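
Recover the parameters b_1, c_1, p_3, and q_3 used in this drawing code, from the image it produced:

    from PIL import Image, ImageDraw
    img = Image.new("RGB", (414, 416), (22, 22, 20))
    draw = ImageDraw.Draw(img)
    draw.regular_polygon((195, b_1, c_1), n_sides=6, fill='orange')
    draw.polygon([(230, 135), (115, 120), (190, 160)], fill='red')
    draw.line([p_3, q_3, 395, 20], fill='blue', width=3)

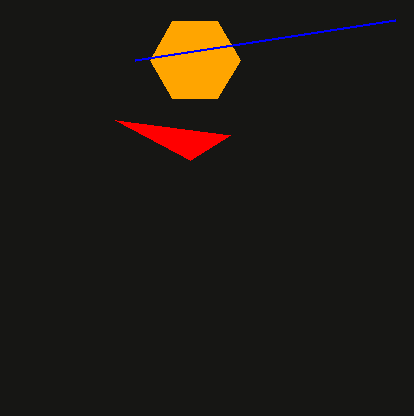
b_1 = 60
c_1 = 45
p_3 = 135
q_3 = 60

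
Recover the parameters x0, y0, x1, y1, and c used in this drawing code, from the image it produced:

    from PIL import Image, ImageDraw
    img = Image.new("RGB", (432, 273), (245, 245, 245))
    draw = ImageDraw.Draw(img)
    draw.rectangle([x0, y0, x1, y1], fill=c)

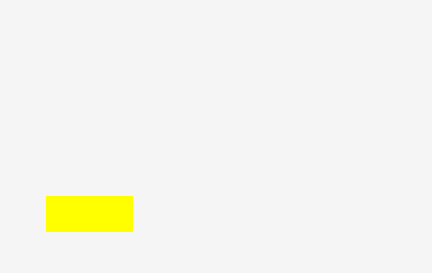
x0 = 46; y0 = 196; x1 = 132; y1 = 231; c = 'yellow'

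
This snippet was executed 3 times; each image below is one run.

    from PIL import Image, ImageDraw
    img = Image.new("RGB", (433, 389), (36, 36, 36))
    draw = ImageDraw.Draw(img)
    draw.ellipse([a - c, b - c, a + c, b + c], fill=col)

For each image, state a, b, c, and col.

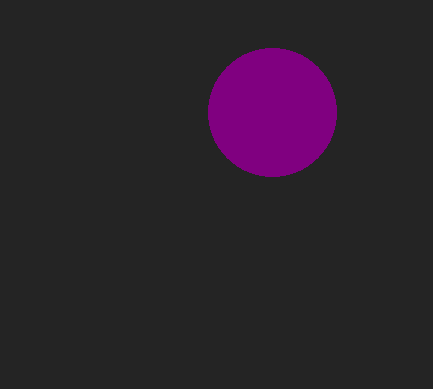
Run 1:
a = 272; b = 112; c = 64; col = 'purple'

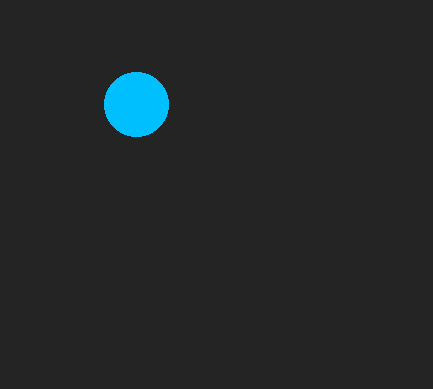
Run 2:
a = 136, b = 104, c = 32, col = 'deepskyblue'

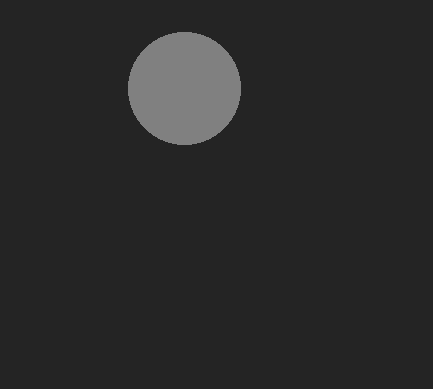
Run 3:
a = 184
b = 88
c = 56
col = 'gray'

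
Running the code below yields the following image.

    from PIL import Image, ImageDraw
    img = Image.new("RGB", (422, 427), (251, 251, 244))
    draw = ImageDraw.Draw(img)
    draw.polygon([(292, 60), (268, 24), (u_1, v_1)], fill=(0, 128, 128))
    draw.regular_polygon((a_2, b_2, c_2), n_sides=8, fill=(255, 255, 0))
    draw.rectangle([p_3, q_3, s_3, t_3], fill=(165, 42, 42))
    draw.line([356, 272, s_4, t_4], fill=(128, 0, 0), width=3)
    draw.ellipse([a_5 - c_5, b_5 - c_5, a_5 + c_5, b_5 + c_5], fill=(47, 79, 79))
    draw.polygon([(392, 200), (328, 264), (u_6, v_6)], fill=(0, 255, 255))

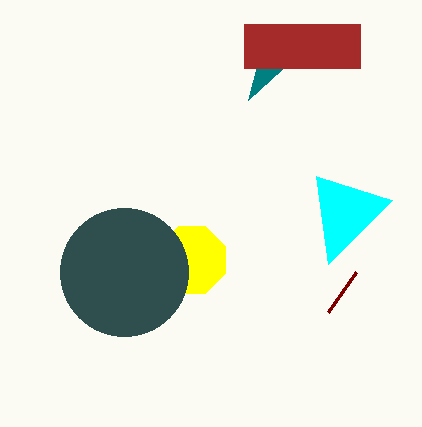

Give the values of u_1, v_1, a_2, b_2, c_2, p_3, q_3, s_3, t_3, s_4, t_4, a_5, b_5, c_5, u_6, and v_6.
u_1 = 248
v_1 = 100
a_2 = 192
b_2 = 260
c_2 = 36
p_3 = 244
q_3 = 24
s_3 = 360
t_3 = 68
s_4 = 328
t_4 = 312
a_5 = 124
b_5 = 272
c_5 = 64
u_6 = 316
v_6 = 176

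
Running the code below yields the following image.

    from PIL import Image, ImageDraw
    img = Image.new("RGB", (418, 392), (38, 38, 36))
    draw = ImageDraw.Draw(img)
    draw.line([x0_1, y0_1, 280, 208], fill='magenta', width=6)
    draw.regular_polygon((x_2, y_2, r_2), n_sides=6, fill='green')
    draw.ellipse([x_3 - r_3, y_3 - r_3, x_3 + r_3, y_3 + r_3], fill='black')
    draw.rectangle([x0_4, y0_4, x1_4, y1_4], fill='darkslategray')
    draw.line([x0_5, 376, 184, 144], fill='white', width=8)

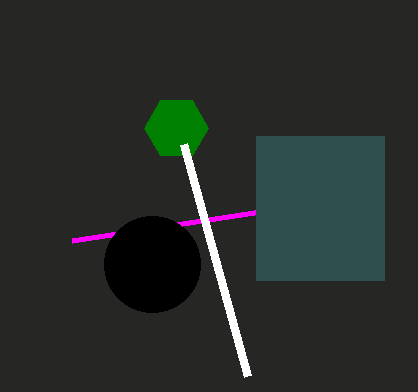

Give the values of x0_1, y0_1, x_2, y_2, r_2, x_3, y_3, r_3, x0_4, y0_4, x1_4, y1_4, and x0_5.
x0_1 = 72
y0_1 = 240
x_2 = 176
y_2 = 128
r_2 = 32
x_3 = 152
y_3 = 264
r_3 = 48
x0_4 = 256
y0_4 = 136
x1_4 = 384
y1_4 = 280
x0_5 = 248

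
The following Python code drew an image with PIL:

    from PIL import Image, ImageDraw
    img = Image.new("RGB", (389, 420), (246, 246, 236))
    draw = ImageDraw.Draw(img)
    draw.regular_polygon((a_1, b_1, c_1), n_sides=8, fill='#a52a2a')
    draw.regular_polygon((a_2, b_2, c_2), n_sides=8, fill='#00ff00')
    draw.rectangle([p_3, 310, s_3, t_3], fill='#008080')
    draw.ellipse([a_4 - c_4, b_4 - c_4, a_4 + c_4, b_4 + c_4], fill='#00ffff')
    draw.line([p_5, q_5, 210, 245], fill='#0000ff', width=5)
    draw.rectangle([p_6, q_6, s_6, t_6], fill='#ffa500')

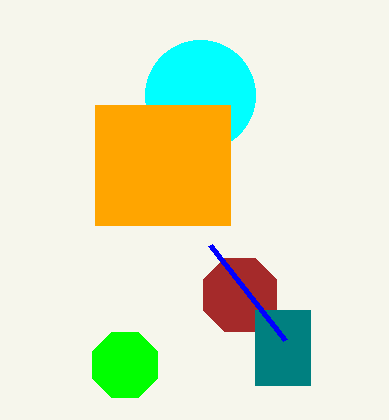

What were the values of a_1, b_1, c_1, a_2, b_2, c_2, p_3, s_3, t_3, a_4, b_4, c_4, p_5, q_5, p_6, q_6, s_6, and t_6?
a_1 = 240, b_1 = 295, c_1 = 40, a_2 = 125, b_2 = 365, c_2 = 35, p_3 = 255, s_3 = 310, t_3 = 385, a_4 = 200, b_4 = 95, c_4 = 55, p_5 = 285, q_5 = 340, p_6 = 95, q_6 = 105, s_6 = 230, t_6 = 225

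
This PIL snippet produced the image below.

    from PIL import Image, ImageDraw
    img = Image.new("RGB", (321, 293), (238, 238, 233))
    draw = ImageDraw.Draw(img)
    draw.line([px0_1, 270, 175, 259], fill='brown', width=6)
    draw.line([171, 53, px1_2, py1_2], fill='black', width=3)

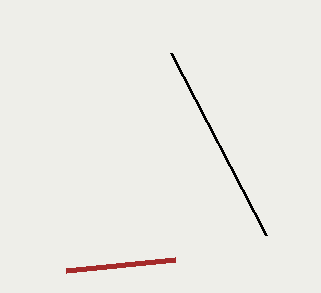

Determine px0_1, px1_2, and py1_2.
px0_1 = 66; px1_2 = 266; py1_2 = 235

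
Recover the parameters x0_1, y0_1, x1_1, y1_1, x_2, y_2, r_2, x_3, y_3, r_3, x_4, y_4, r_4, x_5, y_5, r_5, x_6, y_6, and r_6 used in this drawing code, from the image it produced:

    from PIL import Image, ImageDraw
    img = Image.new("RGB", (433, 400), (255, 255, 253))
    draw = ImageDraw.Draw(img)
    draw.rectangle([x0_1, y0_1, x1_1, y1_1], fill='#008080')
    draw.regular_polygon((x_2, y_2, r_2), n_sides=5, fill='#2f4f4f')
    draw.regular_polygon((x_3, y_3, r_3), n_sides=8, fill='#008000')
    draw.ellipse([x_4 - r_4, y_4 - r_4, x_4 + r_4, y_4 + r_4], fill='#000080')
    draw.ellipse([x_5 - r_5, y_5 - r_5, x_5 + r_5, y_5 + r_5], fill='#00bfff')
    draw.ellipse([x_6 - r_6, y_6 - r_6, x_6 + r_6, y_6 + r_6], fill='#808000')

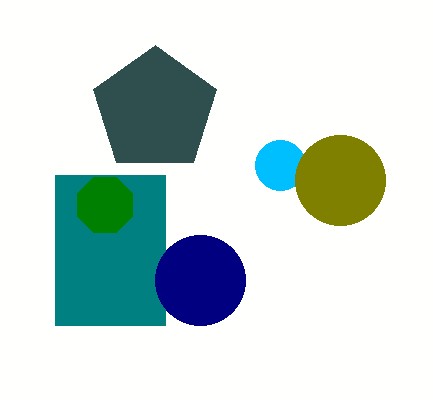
x0_1 = 55, y0_1 = 175, x1_1 = 165, y1_1 = 325, x_2 = 155, y_2 = 110, r_2 = 65, x_3 = 105, y_3 = 205, r_3 = 30, x_4 = 200, y_4 = 280, r_4 = 45, x_5 = 280, y_5 = 165, r_5 = 25, x_6 = 340, y_6 = 180, r_6 = 45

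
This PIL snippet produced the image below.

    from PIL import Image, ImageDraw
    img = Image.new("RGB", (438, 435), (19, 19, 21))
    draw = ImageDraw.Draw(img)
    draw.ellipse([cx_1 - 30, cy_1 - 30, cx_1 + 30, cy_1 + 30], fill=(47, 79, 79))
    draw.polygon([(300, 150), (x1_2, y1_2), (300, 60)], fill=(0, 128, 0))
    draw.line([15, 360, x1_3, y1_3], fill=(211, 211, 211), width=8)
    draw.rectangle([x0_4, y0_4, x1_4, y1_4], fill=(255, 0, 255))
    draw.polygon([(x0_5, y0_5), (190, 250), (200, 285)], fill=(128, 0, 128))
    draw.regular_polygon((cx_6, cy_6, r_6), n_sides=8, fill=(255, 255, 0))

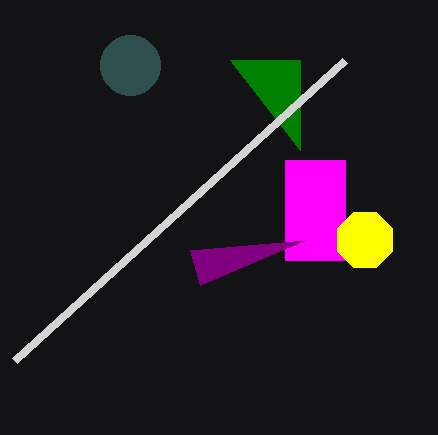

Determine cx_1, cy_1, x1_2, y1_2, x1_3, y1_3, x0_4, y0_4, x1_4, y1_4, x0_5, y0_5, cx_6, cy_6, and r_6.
cx_1 = 130; cy_1 = 65; x1_2 = 230; y1_2 = 60; x1_3 = 345; y1_3 = 60; x0_4 = 285; y0_4 = 160; x1_4 = 345; y1_4 = 260; x0_5 = 305; y0_5 = 240; cx_6 = 365; cy_6 = 240; r_6 = 30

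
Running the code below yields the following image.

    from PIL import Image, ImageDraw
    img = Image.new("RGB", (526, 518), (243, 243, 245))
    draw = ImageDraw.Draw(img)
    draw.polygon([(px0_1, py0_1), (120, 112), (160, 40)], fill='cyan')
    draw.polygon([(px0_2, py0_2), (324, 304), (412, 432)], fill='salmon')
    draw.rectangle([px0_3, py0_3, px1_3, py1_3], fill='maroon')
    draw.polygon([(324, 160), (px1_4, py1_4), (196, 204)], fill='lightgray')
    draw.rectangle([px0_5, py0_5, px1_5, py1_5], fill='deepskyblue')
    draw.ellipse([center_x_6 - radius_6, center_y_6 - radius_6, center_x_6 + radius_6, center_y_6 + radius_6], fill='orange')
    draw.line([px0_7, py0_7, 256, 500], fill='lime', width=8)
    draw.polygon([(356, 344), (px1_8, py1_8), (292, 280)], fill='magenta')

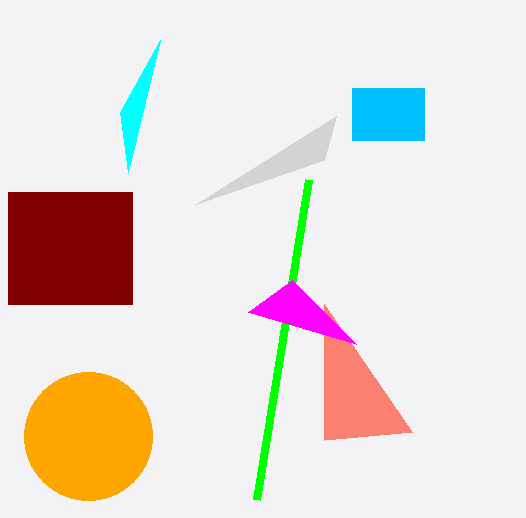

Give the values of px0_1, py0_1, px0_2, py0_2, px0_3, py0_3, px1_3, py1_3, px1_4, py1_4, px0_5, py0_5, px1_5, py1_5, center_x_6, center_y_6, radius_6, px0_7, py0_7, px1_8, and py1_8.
px0_1 = 128, py0_1 = 172, px0_2 = 324, py0_2 = 440, px0_3 = 8, py0_3 = 192, px1_3 = 132, py1_3 = 304, px1_4 = 336, py1_4 = 116, px0_5 = 352, py0_5 = 88, px1_5 = 424, py1_5 = 140, center_x_6 = 88, center_y_6 = 436, radius_6 = 64, px0_7 = 308, py0_7 = 180, px1_8 = 248, py1_8 = 312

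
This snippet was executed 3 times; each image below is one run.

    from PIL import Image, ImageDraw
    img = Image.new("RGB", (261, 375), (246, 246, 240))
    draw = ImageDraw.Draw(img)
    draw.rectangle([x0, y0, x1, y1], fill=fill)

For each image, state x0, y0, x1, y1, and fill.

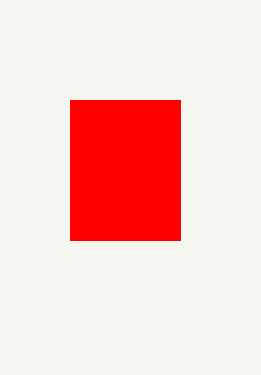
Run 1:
x0 = 70
y0 = 100
x1 = 180
y1 = 240
fill = 'red'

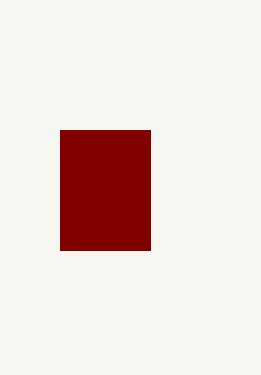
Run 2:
x0 = 60
y0 = 130
x1 = 150
y1 = 250
fill = 'maroon'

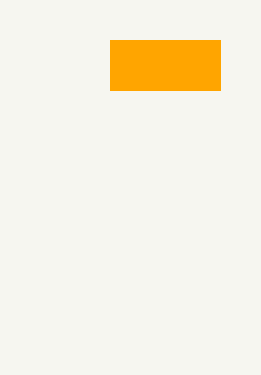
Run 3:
x0 = 110, y0 = 40, x1 = 220, y1 = 90, fill = 'orange'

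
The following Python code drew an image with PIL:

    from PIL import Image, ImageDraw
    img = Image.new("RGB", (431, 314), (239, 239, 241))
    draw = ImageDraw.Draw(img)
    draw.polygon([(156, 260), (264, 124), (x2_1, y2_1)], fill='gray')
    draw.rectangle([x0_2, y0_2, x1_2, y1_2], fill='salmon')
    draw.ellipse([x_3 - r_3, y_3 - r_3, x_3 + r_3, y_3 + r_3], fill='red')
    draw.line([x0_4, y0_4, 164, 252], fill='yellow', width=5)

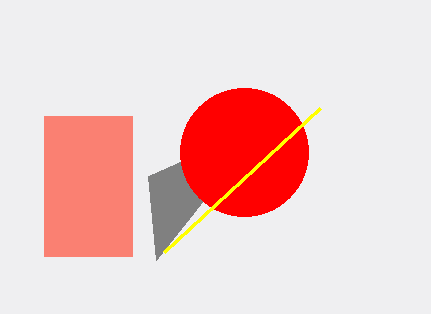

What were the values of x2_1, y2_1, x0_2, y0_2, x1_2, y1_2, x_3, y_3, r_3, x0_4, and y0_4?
x2_1 = 148; y2_1 = 176; x0_2 = 44; y0_2 = 116; x1_2 = 132; y1_2 = 256; x_3 = 244; y_3 = 152; r_3 = 64; x0_4 = 320; y0_4 = 108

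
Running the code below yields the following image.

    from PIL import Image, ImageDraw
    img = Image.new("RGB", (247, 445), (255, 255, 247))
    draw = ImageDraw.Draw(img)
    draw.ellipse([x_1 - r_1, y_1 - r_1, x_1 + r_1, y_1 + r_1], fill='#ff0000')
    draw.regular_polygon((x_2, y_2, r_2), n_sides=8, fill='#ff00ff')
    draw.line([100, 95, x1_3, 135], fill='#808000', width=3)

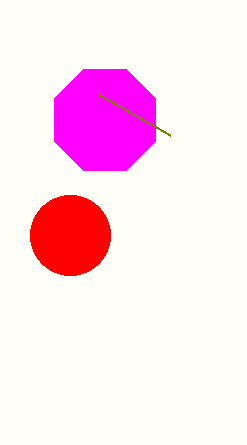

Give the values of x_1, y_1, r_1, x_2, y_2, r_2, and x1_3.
x_1 = 70, y_1 = 235, r_1 = 40, x_2 = 105, y_2 = 120, r_2 = 55, x1_3 = 170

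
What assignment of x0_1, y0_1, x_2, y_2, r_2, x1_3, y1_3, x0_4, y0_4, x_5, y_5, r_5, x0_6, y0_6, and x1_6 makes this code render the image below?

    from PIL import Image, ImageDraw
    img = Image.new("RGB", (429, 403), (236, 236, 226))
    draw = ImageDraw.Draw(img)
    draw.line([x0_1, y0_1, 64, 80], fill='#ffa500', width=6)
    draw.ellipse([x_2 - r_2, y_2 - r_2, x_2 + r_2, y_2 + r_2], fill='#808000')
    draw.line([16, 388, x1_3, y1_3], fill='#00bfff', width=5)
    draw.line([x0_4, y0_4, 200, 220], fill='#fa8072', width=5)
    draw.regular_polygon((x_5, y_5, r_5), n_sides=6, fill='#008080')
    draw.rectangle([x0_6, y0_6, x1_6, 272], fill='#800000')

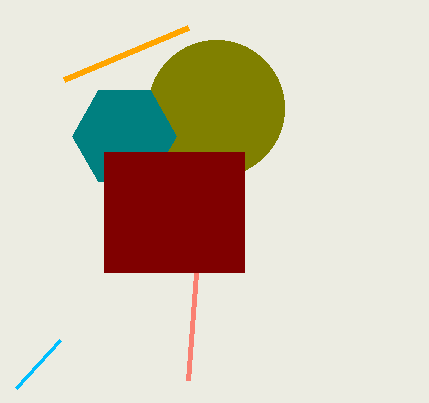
x0_1 = 188, y0_1 = 28, x_2 = 216, y_2 = 108, r_2 = 68, x1_3 = 60, y1_3 = 340, x0_4 = 188, y0_4 = 380, x_5 = 124, y_5 = 136, r_5 = 52, x0_6 = 104, y0_6 = 152, x1_6 = 244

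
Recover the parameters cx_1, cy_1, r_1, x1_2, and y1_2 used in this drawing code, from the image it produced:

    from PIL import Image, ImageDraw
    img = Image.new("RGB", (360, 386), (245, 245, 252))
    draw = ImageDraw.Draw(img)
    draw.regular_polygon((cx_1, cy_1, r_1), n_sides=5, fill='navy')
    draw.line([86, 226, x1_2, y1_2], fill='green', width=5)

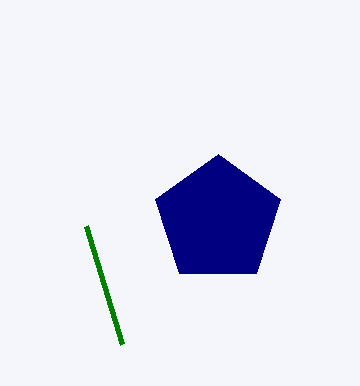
cx_1 = 218
cy_1 = 220
r_1 = 66
x1_2 = 122
y1_2 = 344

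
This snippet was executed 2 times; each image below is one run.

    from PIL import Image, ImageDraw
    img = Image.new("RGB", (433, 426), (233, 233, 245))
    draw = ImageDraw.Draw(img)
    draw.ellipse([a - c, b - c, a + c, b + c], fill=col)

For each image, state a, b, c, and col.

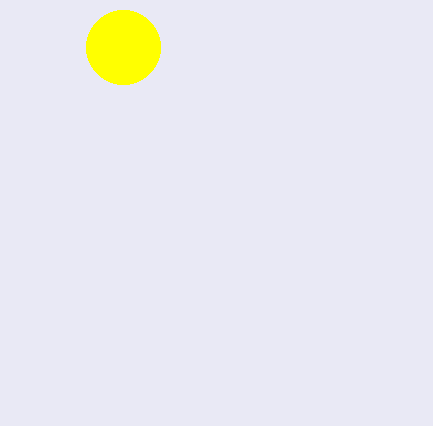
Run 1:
a = 123
b = 47
c = 37
col = 'yellow'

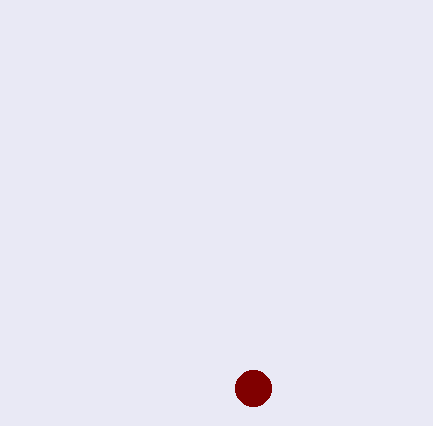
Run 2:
a = 253, b = 388, c = 18, col = 'maroon'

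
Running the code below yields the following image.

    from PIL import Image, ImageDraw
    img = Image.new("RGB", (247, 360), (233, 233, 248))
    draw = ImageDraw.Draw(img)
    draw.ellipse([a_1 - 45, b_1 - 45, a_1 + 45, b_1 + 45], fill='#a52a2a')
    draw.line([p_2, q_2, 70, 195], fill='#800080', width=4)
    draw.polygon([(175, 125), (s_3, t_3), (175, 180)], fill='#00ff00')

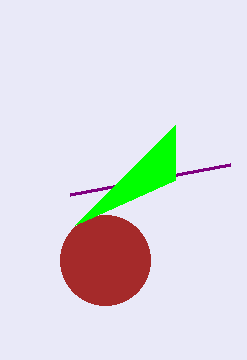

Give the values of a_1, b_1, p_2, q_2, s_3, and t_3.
a_1 = 105, b_1 = 260, p_2 = 230, q_2 = 165, s_3 = 75, t_3 = 225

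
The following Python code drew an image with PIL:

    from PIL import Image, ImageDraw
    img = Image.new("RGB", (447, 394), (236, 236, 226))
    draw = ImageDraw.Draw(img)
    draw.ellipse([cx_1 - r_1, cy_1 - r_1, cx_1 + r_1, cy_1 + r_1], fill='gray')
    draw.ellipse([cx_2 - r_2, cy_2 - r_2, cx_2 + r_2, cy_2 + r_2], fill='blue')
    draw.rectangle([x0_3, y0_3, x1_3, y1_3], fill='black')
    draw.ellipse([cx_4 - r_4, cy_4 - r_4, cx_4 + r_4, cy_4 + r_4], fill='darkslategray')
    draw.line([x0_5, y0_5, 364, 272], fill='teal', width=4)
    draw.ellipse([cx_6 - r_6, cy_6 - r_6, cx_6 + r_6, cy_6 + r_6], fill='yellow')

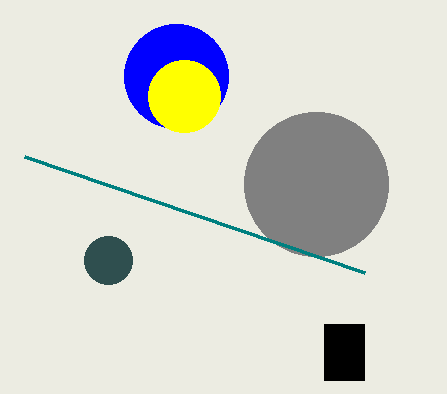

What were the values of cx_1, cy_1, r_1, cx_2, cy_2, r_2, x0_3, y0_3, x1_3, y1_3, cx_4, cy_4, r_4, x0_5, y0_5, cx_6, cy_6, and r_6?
cx_1 = 316
cy_1 = 184
r_1 = 72
cx_2 = 176
cy_2 = 76
r_2 = 52
x0_3 = 324
y0_3 = 324
x1_3 = 364
y1_3 = 380
cx_4 = 108
cy_4 = 260
r_4 = 24
x0_5 = 24
y0_5 = 156
cx_6 = 184
cy_6 = 96
r_6 = 36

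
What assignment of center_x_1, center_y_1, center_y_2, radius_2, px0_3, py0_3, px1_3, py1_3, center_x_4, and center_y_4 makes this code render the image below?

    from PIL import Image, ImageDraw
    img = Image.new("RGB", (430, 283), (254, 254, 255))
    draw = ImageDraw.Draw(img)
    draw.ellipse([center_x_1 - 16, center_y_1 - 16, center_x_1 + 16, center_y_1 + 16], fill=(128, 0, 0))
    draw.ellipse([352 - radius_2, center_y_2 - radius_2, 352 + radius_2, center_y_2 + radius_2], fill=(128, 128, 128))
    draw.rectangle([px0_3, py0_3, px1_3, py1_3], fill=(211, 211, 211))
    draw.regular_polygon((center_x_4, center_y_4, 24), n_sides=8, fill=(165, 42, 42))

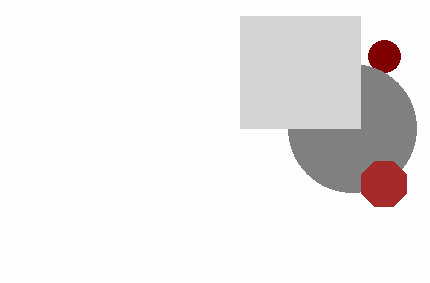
center_x_1 = 384, center_y_1 = 56, center_y_2 = 128, radius_2 = 64, px0_3 = 240, py0_3 = 16, px1_3 = 360, py1_3 = 128, center_x_4 = 384, center_y_4 = 184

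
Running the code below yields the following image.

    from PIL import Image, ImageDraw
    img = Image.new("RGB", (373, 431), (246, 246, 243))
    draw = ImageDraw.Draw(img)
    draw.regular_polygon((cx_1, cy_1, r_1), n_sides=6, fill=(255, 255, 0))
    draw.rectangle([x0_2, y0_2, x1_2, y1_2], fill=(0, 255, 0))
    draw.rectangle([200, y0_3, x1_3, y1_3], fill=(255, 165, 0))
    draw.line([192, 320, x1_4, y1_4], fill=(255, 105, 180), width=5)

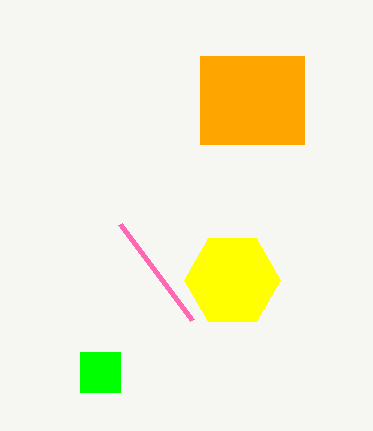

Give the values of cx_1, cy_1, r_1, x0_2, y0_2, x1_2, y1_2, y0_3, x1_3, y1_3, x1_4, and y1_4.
cx_1 = 232; cy_1 = 280; r_1 = 48; x0_2 = 80; y0_2 = 352; x1_2 = 120; y1_2 = 392; y0_3 = 56; x1_3 = 304; y1_3 = 144; x1_4 = 120; y1_4 = 224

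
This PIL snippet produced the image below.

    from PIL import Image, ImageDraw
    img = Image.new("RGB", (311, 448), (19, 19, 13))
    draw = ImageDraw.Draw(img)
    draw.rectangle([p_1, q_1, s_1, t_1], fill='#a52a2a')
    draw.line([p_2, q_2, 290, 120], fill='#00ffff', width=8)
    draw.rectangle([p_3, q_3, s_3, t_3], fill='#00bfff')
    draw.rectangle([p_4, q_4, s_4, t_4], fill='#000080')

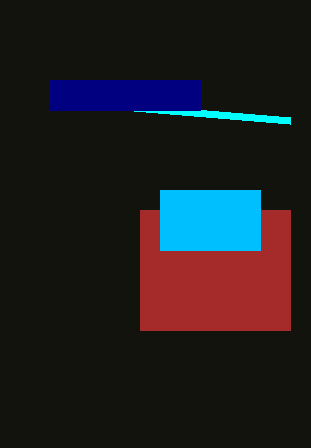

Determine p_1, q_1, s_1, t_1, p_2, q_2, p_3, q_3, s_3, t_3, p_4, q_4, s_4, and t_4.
p_1 = 140; q_1 = 210; s_1 = 290; t_1 = 330; p_2 = 50; q_2 = 100; p_3 = 160; q_3 = 190; s_3 = 260; t_3 = 250; p_4 = 50; q_4 = 80; s_4 = 200; t_4 = 110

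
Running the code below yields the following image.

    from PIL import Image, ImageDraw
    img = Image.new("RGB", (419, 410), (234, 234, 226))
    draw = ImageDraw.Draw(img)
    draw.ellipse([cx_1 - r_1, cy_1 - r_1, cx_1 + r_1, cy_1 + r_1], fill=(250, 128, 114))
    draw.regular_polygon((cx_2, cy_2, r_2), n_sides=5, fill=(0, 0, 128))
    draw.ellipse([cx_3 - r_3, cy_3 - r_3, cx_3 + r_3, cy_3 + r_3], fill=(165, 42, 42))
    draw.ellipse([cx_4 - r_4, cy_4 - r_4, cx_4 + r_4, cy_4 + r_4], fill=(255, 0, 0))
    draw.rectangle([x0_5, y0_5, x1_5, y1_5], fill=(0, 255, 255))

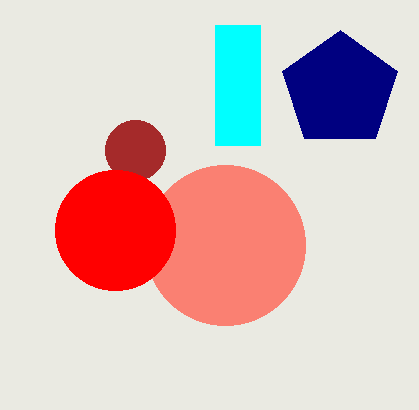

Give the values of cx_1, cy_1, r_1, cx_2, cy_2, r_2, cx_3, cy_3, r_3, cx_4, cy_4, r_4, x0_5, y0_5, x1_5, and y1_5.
cx_1 = 225, cy_1 = 245, r_1 = 80, cx_2 = 340, cy_2 = 90, r_2 = 60, cx_3 = 135, cy_3 = 150, r_3 = 30, cx_4 = 115, cy_4 = 230, r_4 = 60, x0_5 = 215, y0_5 = 25, x1_5 = 260, y1_5 = 145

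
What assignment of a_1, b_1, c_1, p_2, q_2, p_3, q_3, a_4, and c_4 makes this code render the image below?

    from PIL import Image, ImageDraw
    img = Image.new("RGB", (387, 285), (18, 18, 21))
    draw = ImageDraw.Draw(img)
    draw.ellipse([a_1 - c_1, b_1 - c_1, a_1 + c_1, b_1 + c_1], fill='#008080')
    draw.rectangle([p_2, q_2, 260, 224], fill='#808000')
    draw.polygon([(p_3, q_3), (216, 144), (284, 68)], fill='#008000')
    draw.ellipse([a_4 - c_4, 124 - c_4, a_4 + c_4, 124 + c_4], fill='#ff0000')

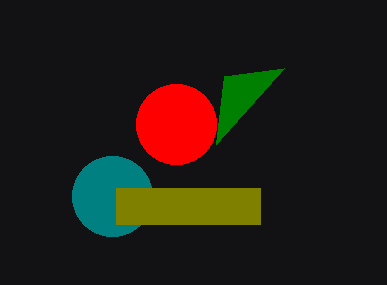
a_1 = 112, b_1 = 196, c_1 = 40, p_2 = 116, q_2 = 188, p_3 = 224, q_3 = 76, a_4 = 176, c_4 = 40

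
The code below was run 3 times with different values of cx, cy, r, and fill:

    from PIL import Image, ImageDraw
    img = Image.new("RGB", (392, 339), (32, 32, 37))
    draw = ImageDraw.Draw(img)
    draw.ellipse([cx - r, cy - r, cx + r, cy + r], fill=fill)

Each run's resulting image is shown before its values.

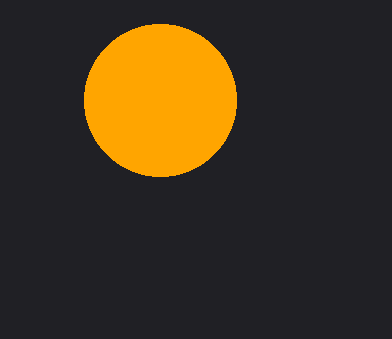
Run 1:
cx = 160
cy = 100
r = 76
fill = 'orange'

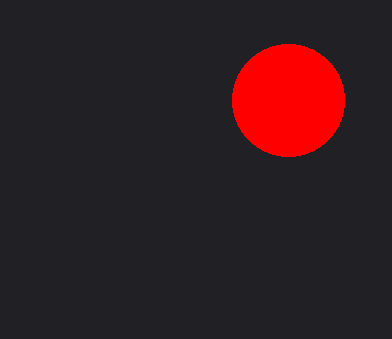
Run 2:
cx = 288
cy = 100
r = 56
fill = 'red'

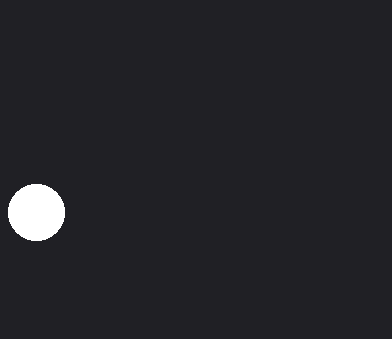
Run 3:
cx = 36
cy = 212
r = 28
fill = 'white'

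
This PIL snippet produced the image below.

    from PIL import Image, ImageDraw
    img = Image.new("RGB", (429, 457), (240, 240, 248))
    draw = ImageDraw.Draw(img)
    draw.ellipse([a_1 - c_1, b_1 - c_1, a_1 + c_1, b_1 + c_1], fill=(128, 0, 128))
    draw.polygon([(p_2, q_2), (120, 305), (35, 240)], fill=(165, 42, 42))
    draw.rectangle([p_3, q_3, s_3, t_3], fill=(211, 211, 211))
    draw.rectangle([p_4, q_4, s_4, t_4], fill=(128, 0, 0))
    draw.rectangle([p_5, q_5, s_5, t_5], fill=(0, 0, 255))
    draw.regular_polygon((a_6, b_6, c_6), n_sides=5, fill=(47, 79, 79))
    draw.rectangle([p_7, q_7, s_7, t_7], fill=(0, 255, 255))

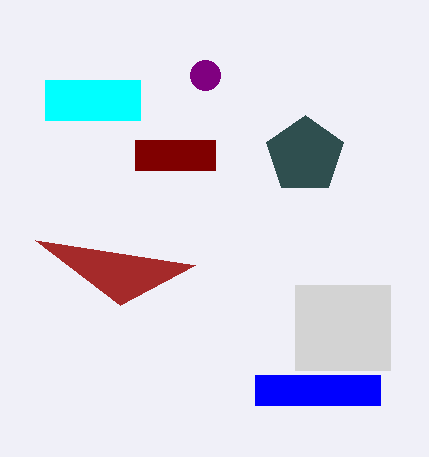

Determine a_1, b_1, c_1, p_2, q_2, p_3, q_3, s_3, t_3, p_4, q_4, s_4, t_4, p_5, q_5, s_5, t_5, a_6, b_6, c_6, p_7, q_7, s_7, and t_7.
a_1 = 205
b_1 = 75
c_1 = 15
p_2 = 195
q_2 = 265
p_3 = 295
q_3 = 285
s_3 = 390
t_3 = 370
p_4 = 135
q_4 = 140
s_4 = 215
t_4 = 170
p_5 = 255
q_5 = 375
s_5 = 380
t_5 = 405
a_6 = 305
b_6 = 155
c_6 = 40
p_7 = 45
q_7 = 80
s_7 = 140
t_7 = 120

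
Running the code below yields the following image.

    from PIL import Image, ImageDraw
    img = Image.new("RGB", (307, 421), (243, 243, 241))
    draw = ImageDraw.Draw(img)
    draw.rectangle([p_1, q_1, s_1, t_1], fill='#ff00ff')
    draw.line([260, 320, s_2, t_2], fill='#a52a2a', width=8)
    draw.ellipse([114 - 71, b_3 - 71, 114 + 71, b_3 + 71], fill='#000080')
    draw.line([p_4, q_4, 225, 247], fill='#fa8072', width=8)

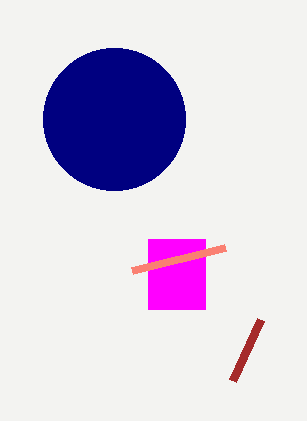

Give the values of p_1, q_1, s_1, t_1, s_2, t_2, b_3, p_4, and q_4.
p_1 = 148, q_1 = 239, s_1 = 205, t_1 = 309, s_2 = 232, t_2 = 381, b_3 = 119, p_4 = 132, q_4 = 270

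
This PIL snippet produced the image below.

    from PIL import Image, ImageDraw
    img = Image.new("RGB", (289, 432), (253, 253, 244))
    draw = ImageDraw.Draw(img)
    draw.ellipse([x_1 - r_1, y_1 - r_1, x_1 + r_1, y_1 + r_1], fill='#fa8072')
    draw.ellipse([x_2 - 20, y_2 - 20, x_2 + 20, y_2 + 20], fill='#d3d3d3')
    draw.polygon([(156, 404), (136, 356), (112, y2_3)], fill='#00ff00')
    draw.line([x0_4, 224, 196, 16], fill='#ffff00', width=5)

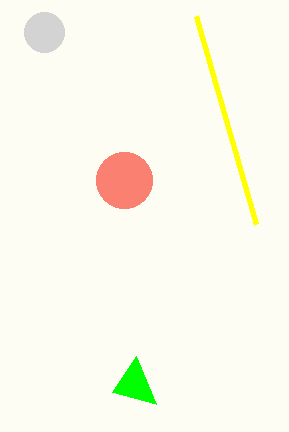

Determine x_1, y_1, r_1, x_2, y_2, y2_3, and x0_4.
x_1 = 124
y_1 = 180
r_1 = 28
x_2 = 44
y_2 = 32
y2_3 = 392
x0_4 = 256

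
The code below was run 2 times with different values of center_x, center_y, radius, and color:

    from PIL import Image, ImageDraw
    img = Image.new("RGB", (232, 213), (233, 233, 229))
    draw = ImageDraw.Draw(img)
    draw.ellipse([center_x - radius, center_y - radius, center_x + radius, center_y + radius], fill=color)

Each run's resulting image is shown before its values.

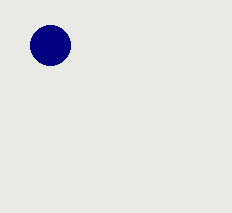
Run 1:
center_x = 50; center_y = 45; radius = 20; color = 'navy'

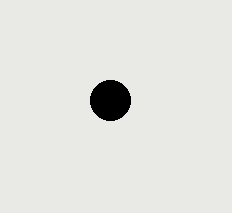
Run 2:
center_x = 110, center_y = 100, radius = 20, color = 'black'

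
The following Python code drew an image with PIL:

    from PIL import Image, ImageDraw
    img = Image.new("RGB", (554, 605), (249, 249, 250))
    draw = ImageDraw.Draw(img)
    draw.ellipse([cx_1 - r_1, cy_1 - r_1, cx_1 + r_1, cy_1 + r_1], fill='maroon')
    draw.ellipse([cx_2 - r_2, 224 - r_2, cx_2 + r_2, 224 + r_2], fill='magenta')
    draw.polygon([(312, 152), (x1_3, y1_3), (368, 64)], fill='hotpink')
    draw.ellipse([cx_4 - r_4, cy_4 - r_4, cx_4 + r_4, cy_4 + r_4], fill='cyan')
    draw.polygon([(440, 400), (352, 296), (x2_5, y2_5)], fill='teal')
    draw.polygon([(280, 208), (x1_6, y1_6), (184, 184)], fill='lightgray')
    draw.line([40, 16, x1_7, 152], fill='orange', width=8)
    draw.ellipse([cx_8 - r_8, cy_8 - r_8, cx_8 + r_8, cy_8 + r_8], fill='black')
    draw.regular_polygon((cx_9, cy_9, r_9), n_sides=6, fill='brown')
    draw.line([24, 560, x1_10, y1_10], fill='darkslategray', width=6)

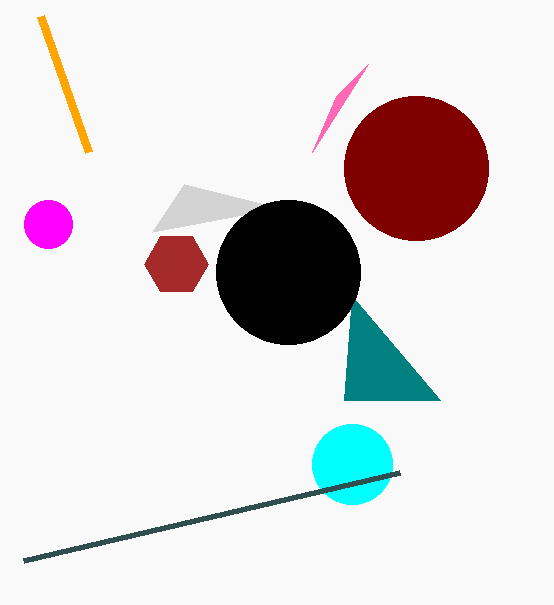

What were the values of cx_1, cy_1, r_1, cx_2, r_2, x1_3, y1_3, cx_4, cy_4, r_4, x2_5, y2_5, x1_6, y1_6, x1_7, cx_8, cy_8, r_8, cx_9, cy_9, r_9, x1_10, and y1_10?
cx_1 = 416; cy_1 = 168; r_1 = 72; cx_2 = 48; r_2 = 24; x1_3 = 336; y1_3 = 96; cx_4 = 352; cy_4 = 464; r_4 = 40; x2_5 = 344; y2_5 = 400; x1_6 = 152; y1_6 = 232; x1_7 = 88; cx_8 = 288; cy_8 = 272; r_8 = 72; cx_9 = 176; cy_9 = 264; r_9 = 32; x1_10 = 400; y1_10 = 472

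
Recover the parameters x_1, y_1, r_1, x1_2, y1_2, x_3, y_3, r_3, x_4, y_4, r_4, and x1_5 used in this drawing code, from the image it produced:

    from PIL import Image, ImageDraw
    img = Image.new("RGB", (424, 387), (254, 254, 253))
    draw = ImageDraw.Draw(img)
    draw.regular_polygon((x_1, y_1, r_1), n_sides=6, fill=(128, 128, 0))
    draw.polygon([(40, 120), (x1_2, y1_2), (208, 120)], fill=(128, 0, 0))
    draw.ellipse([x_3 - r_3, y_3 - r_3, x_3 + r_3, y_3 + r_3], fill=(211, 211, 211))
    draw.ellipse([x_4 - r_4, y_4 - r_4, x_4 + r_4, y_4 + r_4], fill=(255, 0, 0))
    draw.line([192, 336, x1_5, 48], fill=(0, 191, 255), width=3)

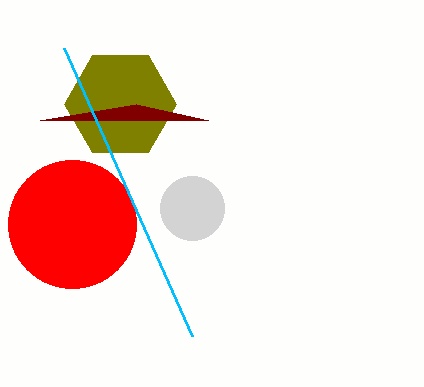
x_1 = 120, y_1 = 104, r_1 = 56, x1_2 = 136, y1_2 = 104, x_3 = 192, y_3 = 208, r_3 = 32, x_4 = 72, y_4 = 224, r_4 = 64, x1_5 = 64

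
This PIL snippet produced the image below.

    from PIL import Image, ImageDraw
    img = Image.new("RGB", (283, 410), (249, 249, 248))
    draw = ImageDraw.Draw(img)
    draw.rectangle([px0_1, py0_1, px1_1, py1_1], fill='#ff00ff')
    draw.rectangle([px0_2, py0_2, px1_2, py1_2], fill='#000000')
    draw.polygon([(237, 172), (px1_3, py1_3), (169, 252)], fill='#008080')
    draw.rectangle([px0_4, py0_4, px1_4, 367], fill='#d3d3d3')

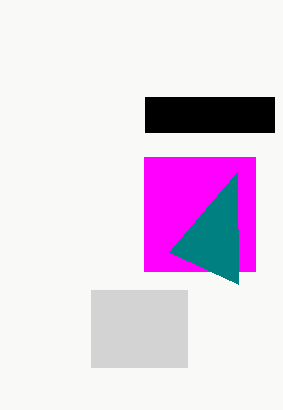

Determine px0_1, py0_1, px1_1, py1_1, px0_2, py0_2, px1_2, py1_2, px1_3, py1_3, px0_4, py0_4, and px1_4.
px0_1 = 144; py0_1 = 157; px1_1 = 255; py1_1 = 271; px0_2 = 145; py0_2 = 97; px1_2 = 274; py1_2 = 132; px1_3 = 238; py1_3 = 284; px0_4 = 91; py0_4 = 290; px1_4 = 187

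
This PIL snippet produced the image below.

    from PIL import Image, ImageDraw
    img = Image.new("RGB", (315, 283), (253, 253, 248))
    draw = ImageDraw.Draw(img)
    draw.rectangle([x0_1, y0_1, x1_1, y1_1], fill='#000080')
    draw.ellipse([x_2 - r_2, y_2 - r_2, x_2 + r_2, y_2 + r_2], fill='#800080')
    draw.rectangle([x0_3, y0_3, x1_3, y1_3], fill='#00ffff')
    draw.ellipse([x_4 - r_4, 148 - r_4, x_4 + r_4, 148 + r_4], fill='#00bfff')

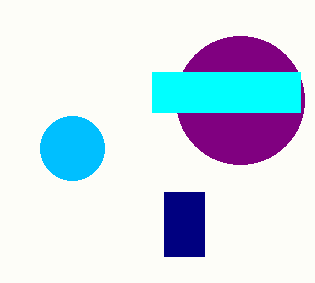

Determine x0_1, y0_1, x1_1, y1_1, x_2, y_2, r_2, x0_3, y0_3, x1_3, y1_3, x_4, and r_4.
x0_1 = 164
y0_1 = 192
x1_1 = 204
y1_1 = 256
x_2 = 240
y_2 = 100
r_2 = 64
x0_3 = 152
y0_3 = 72
x1_3 = 300
y1_3 = 112
x_4 = 72
r_4 = 32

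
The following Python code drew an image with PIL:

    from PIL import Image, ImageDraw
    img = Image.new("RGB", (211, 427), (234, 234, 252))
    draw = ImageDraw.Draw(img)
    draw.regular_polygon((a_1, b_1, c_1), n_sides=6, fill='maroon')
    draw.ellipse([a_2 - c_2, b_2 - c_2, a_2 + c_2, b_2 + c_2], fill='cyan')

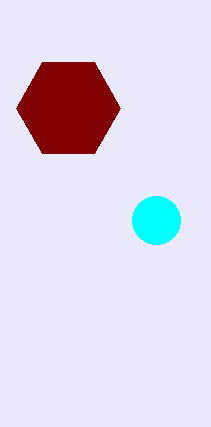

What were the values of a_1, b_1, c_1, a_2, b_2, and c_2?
a_1 = 68; b_1 = 108; c_1 = 52; a_2 = 156; b_2 = 220; c_2 = 24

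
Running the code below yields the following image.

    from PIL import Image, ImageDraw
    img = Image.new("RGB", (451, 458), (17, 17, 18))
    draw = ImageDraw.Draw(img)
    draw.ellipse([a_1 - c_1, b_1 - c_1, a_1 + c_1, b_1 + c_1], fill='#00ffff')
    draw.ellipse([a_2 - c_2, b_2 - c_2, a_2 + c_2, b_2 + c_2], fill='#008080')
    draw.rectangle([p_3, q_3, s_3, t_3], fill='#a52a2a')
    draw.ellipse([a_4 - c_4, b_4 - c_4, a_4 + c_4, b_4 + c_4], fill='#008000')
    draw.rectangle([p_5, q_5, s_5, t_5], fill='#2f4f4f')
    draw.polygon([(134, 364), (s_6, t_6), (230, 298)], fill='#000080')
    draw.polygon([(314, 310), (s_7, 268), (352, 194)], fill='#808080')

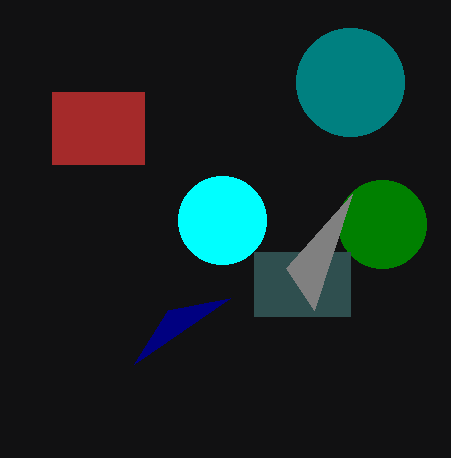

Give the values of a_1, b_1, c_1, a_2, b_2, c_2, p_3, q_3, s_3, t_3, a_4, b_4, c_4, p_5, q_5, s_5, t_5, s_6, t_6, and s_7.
a_1 = 222
b_1 = 220
c_1 = 44
a_2 = 350
b_2 = 82
c_2 = 54
p_3 = 52
q_3 = 92
s_3 = 144
t_3 = 164
a_4 = 382
b_4 = 224
c_4 = 44
p_5 = 254
q_5 = 252
s_5 = 350
t_5 = 316
s_6 = 168
t_6 = 310
s_7 = 286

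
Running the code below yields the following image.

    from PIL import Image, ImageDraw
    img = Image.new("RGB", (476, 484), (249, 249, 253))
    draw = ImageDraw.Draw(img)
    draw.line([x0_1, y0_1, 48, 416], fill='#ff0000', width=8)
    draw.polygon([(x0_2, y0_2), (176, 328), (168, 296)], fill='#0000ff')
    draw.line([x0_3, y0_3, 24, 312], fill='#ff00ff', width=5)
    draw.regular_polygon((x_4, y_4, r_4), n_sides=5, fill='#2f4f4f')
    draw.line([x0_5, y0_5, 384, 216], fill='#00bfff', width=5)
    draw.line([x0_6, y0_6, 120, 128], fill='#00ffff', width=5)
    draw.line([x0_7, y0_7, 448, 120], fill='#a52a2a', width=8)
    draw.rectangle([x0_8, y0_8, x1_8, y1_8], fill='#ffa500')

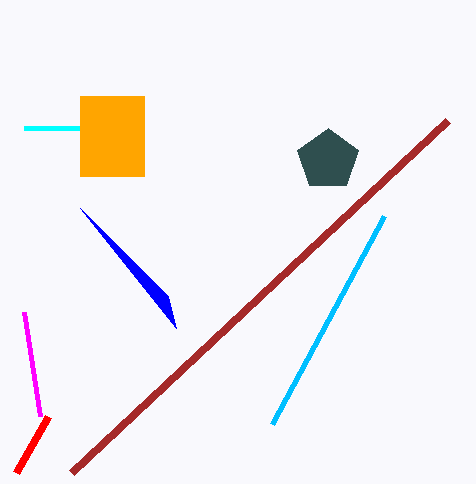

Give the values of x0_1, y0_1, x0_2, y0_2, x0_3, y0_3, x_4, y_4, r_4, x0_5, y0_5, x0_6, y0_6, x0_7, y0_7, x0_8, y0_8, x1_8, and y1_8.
x0_1 = 16
y0_1 = 472
x0_2 = 80
y0_2 = 208
x0_3 = 40
y0_3 = 416
x_4 = 328
y_4 = 160
r_4 = 32
x0_5 = 272
y0_5 = 424
x0_6 = 24
y0_6 = 128
x0_7 = 72
y0_7 = 472
x0_8 = 80
y0_8 = 96
x1_8 = 144
y1_8 = 176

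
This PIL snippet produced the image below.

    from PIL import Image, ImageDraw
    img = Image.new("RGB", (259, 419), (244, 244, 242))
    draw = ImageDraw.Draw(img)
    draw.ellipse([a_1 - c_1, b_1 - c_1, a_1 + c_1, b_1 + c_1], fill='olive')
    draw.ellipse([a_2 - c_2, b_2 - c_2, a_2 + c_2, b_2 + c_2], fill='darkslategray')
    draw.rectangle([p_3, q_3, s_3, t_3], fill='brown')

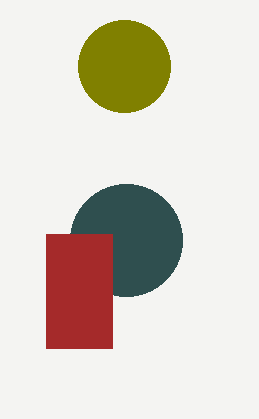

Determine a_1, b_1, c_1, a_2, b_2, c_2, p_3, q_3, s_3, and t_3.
a_1 = 124; b_1 = 66; c_1 = 46; a_2 = 126; b_2 = 240; c_2 = 56; p_3 = 46; q_3 = 234; s_3 = 112; t_3 = 348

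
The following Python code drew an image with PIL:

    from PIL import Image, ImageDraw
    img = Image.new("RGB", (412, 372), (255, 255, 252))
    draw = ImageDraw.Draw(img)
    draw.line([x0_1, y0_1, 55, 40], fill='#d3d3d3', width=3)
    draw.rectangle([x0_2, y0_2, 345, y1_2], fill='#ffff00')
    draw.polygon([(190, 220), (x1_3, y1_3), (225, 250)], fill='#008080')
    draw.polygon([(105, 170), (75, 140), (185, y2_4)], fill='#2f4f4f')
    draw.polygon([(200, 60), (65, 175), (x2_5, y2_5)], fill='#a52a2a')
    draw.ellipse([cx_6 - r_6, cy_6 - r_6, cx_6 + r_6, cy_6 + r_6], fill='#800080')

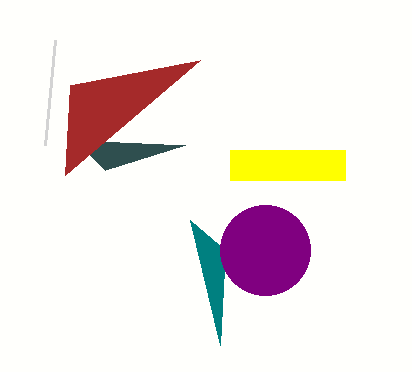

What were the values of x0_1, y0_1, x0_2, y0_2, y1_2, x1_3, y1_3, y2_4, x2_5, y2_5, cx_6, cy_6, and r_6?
x0_1 = 45; y0_1 = 145; x0_2 = 230; y0_2 = 150; y1_2 = 180; x1_3 = 220; y1_3 = 345; y2_4 = 145; x2_5 = 70; y2_5 = 85; cx_6 = 265; cy_6 = 250; r_6 = 45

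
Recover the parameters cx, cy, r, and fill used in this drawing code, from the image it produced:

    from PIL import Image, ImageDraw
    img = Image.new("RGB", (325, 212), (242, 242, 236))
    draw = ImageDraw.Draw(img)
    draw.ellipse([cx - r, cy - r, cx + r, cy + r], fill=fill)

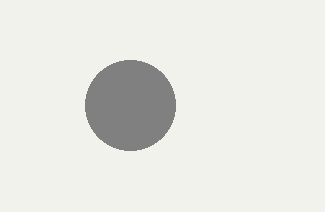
cx = 130, cy = 105, r = 45, fill = 'gray'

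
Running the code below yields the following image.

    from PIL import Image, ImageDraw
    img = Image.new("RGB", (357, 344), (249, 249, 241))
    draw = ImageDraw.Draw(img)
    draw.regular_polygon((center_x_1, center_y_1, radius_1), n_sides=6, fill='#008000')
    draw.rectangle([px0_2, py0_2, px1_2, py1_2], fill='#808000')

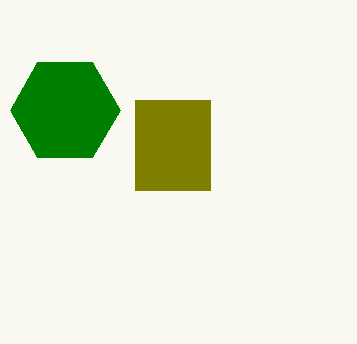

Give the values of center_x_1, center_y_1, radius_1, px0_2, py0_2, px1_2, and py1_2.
center_x_1 = 65; center_y_1 = 110; radius_1 = 55; px0_2 = 135; py0_2 = 100; px1_2 = 210; py1_2 = 190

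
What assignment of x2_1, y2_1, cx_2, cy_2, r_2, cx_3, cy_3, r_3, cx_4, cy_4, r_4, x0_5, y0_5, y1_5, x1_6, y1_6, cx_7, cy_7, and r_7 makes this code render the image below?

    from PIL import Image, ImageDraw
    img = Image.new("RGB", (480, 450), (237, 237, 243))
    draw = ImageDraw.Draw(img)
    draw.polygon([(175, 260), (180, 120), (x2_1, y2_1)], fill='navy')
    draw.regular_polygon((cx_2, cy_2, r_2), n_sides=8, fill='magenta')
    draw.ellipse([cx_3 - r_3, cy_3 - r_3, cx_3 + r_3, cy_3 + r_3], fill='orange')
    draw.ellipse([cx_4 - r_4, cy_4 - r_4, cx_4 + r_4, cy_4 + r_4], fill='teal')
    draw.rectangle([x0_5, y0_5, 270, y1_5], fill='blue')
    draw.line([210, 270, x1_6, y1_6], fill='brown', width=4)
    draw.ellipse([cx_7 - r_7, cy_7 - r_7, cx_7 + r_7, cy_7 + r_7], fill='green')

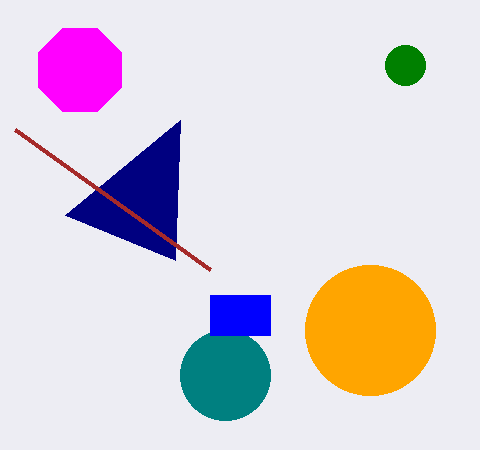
x2_1 = 65, y2_1 = 215, cx_2 = 80, cy_2 = 70, r_2 = 45, cx_3 = 370, cy_3 = 330, r_3 = 65, cx_4 = 225, cy_4 = 375, r_4 = 45, x0_5 = 210, y0_5 = 295, y1_5 = 335, x1_6 = 15, y1_6 = 130, cx_7 = 405, cy_7 = 65, r_7 = 20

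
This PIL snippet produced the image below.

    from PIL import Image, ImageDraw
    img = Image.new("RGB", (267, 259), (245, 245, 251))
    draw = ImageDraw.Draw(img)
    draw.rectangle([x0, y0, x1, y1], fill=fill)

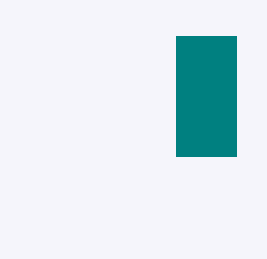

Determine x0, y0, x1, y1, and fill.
x0 = 176
y0 = 36
x1 = 236
y1 = 156
fill = 'teal'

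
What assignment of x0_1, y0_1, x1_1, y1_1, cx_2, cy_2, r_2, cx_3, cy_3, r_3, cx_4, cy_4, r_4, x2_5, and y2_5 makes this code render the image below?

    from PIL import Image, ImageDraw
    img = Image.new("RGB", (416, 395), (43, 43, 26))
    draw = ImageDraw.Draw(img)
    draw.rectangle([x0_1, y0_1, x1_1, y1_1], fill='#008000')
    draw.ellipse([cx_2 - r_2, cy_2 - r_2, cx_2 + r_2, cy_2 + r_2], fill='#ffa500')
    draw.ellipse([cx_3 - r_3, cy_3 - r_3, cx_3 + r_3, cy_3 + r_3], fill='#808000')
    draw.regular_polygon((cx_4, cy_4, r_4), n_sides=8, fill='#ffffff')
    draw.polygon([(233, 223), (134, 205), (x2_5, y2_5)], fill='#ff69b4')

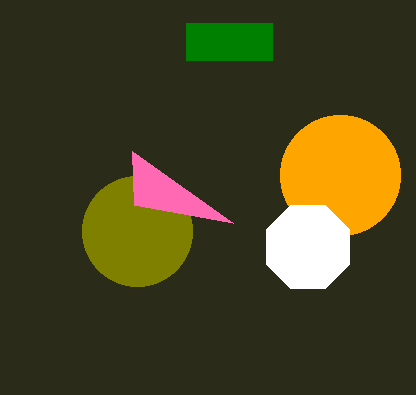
x0_1 = 186; y0_1 = 23; x1_1 = 272; y1_1 = 60; cx_2 = 340; cy_2 = 175; r_2 = 60; cx_3 = 137; cy_3 = 231; r_3 = 55; cx_4 = 308; cy_4 = 247; r_4 = 45; x2_5 = 132; y2_5 = 151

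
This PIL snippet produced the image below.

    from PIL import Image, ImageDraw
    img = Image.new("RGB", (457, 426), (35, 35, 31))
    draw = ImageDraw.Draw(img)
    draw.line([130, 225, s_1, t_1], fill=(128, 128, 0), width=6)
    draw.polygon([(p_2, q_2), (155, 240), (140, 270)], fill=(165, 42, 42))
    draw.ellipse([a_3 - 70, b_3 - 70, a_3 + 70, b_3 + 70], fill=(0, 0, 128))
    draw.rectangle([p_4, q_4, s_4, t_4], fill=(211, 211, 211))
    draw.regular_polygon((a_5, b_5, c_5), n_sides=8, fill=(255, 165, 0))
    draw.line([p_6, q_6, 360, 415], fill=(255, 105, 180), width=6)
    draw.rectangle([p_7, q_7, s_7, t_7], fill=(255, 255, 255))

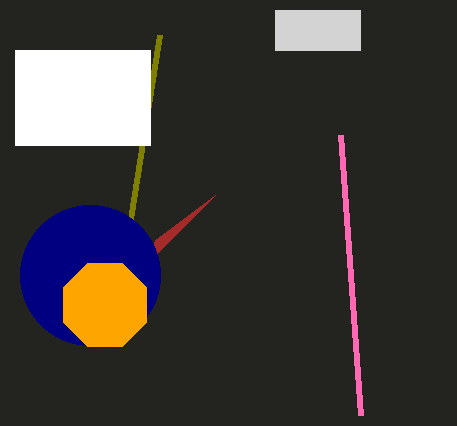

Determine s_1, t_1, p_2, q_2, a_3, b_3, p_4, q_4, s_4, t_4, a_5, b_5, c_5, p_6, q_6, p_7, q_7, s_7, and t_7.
s_1 = 160; t_1 = 35; p_2 = 215; q_2 = 195; a_3 = 90; b_3 = 275; p_4 = 275; q_4 = 10; s_4 = 360; t_4 = 50; a_5 = 105; b_5 = 305; c_5 = 45; p_6 = 340; q_6 = 135; p_7 = 15; q_7 = 50; s_7 = 150; t_7 = 145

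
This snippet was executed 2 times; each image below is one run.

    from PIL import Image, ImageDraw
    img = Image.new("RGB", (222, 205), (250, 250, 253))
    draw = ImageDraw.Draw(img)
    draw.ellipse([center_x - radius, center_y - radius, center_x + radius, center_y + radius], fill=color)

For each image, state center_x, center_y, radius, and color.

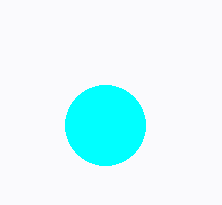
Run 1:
center_x = 105; center_y = 125; radius = 40; color = 'cyan'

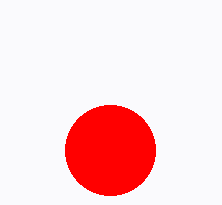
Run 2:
center_x = 110, center_y = 150, radius = 45, color = 'red'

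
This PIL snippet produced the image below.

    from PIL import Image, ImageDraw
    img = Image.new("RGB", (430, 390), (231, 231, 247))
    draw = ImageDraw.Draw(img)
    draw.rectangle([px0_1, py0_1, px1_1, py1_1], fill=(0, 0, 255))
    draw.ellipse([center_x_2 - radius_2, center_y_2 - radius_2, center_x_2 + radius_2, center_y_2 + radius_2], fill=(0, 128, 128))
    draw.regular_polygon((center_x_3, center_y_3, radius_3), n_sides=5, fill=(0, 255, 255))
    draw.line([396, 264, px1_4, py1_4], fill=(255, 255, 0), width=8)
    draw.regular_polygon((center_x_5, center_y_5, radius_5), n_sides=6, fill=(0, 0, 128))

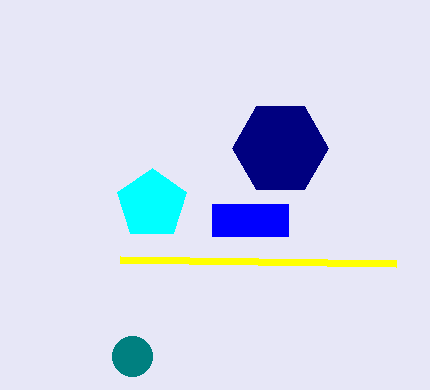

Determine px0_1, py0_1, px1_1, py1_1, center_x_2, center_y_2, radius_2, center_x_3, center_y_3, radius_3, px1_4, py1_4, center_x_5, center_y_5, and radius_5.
px0_1 = 212, py0_1 = 204, px1_1 = 288, py1_1 = 236, center_x_2 = 132, center_y_2 = 356, radius_2 = 20, center_x_3 = 152, center_y_3 = 204, radius_3 = 36, px1_4 = 120, py1_4 = 260, center_x_5 = 280, center_y_5 = 148, radius_5 = 48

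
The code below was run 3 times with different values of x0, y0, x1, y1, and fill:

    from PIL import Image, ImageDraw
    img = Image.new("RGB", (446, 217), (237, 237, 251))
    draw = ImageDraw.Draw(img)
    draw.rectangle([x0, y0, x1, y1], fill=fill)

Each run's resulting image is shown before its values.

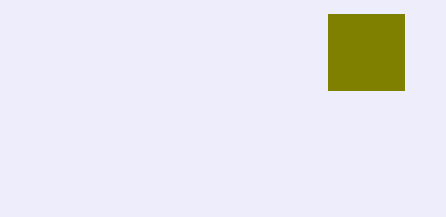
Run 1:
x0 = 328
y0 = 14
x1 = 404
y1 = 90
fill = 'olive'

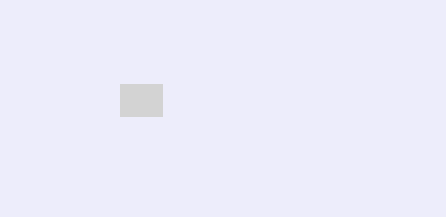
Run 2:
x0 = 120; y0 = 84; x1 = 162; y1 = 116; fill = 'lightgray'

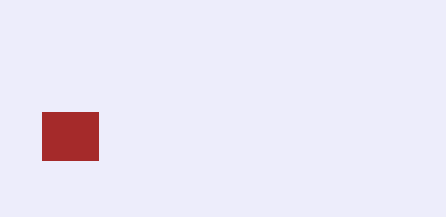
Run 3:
x0 = 42
y0 = 112
x1 = 98
y1 = 160
fill = 'brown'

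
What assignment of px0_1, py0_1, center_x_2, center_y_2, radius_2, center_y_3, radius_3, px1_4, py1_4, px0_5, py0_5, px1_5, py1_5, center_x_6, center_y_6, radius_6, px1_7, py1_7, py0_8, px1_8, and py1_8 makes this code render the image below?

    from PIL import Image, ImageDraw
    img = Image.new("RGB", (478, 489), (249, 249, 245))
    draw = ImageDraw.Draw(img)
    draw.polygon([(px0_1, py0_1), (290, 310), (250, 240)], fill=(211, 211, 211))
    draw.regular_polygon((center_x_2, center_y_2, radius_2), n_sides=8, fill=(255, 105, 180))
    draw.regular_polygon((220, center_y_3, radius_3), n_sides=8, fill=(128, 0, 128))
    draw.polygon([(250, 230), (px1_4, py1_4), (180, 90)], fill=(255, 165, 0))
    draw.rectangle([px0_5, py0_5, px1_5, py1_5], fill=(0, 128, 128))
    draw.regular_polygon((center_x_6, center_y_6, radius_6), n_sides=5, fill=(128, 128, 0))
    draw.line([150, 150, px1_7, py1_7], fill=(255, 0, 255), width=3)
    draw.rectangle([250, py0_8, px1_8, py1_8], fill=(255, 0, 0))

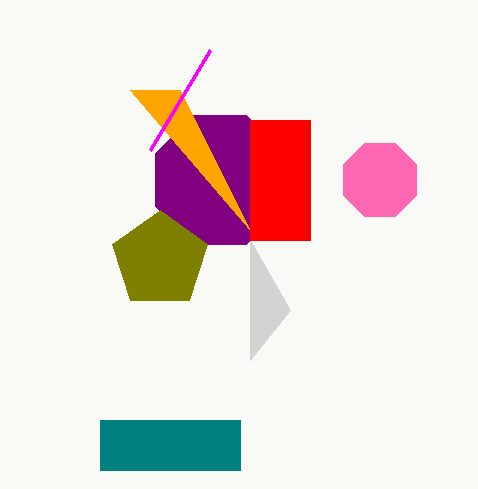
px0_1 = 250
py0_1 = 360
center_x_2 = 380
center_y_2 = 180
radius_2 = 40
center_y_3 = 180
radius_3 = 70
px1_4 = 130
py1_4 = 90
px0_5 = 100
py0_5 = 420
px1_5 = 240
py1_5 = 470
center_x_6 = 160
center_y_6 = 260
radius_6 = 50
px1_7 = 210
py1_7 = 50
py0_8 = 120
px1_8 = 310
py1_8 = 240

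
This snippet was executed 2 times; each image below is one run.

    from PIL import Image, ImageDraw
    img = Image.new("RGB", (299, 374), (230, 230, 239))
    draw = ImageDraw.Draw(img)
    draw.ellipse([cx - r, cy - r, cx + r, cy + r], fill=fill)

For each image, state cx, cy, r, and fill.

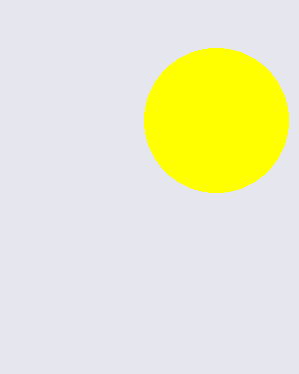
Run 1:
cx = 216
cy = 120
r = 72
fill = 'yellow'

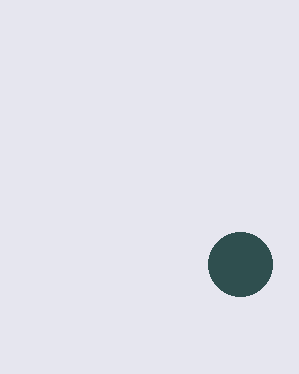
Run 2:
cx = 240; cy = 264; r = 32; fill = 'darkslategray'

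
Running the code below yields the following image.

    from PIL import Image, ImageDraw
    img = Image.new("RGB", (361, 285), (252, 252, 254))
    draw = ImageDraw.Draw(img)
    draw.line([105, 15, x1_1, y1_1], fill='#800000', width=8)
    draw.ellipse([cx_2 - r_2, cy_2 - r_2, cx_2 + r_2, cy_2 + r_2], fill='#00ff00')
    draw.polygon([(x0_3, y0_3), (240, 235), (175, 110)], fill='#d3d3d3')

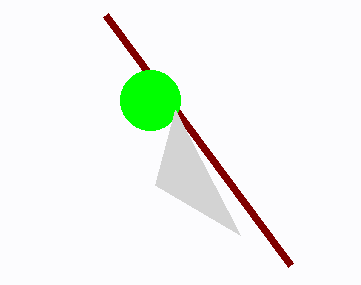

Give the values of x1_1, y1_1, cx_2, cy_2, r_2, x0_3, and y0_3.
x1_1 = 290, y1_1 = 265, cx_2 = 150, cy_2 = 100, r_2 = 30, x0_3 = 155, y0_3 = 185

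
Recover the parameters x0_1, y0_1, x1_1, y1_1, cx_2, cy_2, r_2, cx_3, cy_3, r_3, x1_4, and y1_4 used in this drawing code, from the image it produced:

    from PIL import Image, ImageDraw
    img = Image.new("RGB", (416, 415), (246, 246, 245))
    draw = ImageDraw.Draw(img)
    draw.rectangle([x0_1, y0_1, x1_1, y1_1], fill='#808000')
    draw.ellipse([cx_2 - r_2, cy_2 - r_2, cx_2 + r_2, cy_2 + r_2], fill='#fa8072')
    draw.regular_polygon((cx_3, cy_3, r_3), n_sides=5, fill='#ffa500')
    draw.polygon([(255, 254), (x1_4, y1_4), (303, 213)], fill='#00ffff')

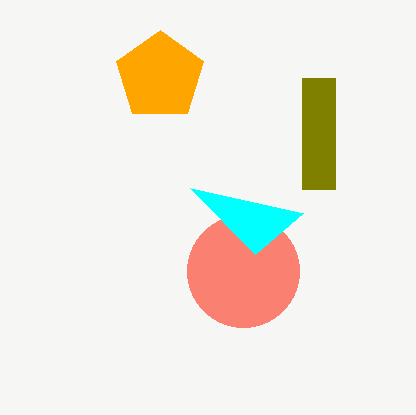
x0_1 = 302
y0_1 = 78
x1_1 = 335
y1_1 = 189
cx_2 = 243
cy_2 = 271
r_2 = 56
cx_3 = 160
cy_3 = 76
r_3 = 46
x1_4 = 190
y1_4 = 188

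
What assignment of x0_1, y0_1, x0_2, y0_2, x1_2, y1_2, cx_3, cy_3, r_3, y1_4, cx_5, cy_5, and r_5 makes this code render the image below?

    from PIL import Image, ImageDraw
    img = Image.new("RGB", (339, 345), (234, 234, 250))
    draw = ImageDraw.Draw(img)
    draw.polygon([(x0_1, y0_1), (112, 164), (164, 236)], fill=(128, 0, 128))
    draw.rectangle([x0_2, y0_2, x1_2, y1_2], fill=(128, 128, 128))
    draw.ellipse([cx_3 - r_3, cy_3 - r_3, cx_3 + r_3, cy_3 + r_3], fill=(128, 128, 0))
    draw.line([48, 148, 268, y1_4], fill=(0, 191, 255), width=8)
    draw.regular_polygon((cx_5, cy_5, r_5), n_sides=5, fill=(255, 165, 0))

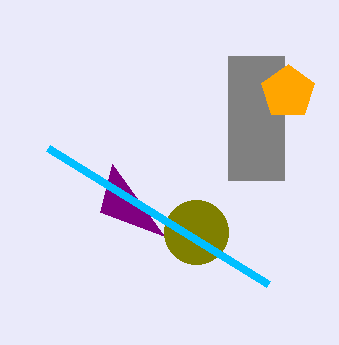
x0_1 = 100, y0_1 = 212, x0_2 = 228, y0_2 = 56, x1_2 = 284, y1_2 = 180, cx_3 = 196, cy_3 = 232, r_3 = 32, y1_4 = 284, cx_5 = 288, cy_5 = 92, r_5 = 28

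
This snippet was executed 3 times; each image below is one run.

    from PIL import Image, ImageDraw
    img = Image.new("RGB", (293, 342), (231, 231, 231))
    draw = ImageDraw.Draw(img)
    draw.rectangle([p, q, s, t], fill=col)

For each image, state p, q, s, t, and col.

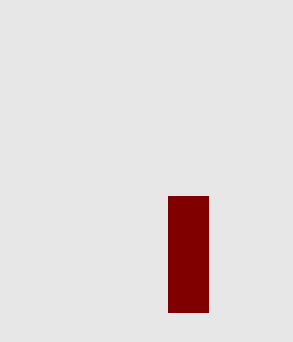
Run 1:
p = 168; q = 196; s = 208; t = 312; col = 'maroon'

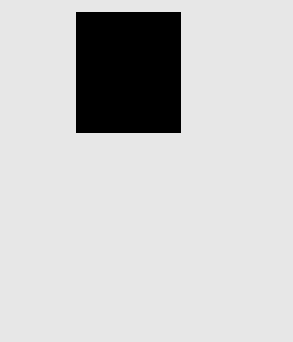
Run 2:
p = 76
q = 12
s = 180
t = 132
col = 'black'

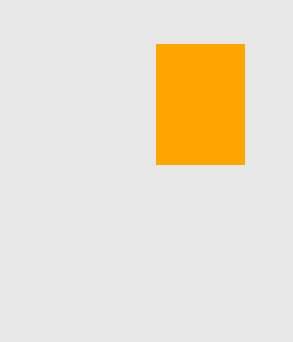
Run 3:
p = 156
q = 44
s = 244
t = 164
col = 'orange'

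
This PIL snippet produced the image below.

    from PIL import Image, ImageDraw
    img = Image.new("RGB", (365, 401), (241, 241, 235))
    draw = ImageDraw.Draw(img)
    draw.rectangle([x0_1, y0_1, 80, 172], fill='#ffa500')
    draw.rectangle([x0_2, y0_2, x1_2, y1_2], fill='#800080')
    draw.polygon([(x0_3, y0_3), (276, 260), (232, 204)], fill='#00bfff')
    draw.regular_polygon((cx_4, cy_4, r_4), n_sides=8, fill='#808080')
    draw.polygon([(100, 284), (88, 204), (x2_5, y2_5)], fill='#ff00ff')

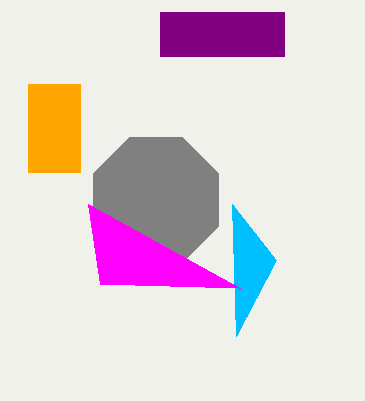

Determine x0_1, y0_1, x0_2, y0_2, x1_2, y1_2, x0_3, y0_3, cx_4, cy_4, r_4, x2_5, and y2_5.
x0_1 = 28; y0_1 = 84; x0_2 = 160; y0_2 = 12; x1_2 = 284; y1_2 = 56; x0_3 = 236; y0_3 = 336; cx_4 = 156; cy_4 = 200; r_4 = 68; x2_5 = 240; y2_5 = 288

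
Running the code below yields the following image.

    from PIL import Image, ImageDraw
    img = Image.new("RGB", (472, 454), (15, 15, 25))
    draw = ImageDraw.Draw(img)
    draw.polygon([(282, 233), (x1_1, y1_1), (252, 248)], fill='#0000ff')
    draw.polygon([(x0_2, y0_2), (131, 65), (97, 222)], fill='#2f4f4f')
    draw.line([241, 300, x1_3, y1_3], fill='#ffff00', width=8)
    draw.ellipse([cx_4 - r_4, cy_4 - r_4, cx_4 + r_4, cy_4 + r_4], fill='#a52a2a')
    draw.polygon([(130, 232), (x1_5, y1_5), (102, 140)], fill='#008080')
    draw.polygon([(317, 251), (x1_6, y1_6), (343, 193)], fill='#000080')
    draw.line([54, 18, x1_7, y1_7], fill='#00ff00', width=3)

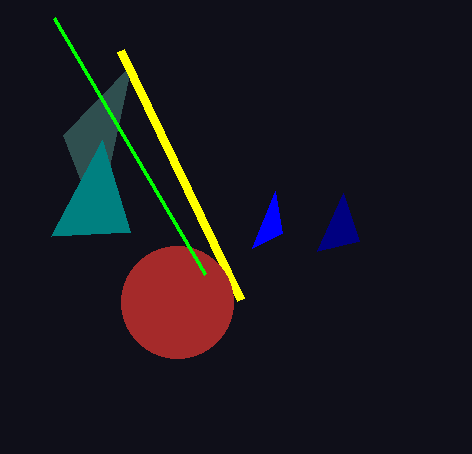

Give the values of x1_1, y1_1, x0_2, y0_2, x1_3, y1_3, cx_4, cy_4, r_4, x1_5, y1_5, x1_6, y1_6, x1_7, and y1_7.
x1_1 = 275; y1_1 = 191; x0_2 = 63; y0_2 = 135; x1_3 = 121; y1_3 = 51; cx_4 = 177; cy_4 = 302; r_4 = 56; x1_5 = 51; y1_5 = 236; x1_6 = 359; y1_6 = 241; x1_7 = 205; y1_7 = 274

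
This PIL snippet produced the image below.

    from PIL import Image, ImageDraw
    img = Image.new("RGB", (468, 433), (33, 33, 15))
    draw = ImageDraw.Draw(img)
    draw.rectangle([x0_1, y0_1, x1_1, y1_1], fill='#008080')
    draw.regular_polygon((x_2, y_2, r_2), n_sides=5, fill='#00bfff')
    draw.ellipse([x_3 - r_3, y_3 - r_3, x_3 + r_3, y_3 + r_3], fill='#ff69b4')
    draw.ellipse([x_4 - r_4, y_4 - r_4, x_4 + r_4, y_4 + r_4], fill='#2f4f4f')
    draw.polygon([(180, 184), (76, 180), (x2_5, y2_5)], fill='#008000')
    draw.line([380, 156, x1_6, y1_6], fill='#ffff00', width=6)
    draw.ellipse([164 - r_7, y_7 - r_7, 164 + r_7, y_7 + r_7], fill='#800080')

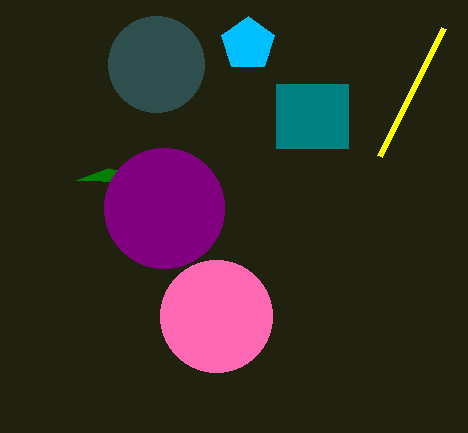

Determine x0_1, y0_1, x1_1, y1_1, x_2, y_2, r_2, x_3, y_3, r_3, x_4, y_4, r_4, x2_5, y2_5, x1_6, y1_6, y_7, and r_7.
x0_1 = 276; y0_1 = 84; x1_1 = 348; y1_1 = 148; x_2 = 248; y_2 = 44; r_2 = 28; x_3 = 216; y_3 = 316; r_3 = 56; x_4 = 156; y_4 = 64; r_4 = 48; x2_5 = 108; y2_5 = 168; x1_6 = 444; y1_6 = 28; y_7 = 208; r_7 = 60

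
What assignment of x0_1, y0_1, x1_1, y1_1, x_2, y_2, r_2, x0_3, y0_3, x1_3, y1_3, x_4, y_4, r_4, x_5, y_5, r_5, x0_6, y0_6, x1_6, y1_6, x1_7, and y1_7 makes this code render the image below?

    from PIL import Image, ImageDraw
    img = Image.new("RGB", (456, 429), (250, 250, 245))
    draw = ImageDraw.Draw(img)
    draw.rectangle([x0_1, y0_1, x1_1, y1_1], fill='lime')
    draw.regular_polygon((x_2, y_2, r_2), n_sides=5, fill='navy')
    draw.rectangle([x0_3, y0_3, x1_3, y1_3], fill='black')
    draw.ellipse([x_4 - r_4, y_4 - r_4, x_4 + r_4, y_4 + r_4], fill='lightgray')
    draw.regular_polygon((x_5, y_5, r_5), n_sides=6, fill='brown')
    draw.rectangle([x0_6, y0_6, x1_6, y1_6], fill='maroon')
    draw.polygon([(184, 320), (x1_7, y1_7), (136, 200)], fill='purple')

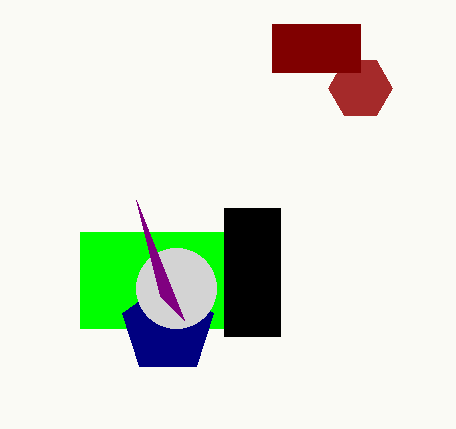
x0_1 = 80, y0_1 = 232, x1_1 = 224, y1_1 = 328, x_2 = 168, y_2 = 328, r_2 = 48, x0_3 = 224, y0_3 = 208, x1_3 = 280, y1_3 = 336, x_4 = 176, y_4 = 288, r_4 = 40, x_5 = 360, y_5 = 88, r_5 = 32, x0_6 = 272, y0_6 = 24, x1_6 = 360, y1_6 = 72, x1_7 = 160, y1_7 = 296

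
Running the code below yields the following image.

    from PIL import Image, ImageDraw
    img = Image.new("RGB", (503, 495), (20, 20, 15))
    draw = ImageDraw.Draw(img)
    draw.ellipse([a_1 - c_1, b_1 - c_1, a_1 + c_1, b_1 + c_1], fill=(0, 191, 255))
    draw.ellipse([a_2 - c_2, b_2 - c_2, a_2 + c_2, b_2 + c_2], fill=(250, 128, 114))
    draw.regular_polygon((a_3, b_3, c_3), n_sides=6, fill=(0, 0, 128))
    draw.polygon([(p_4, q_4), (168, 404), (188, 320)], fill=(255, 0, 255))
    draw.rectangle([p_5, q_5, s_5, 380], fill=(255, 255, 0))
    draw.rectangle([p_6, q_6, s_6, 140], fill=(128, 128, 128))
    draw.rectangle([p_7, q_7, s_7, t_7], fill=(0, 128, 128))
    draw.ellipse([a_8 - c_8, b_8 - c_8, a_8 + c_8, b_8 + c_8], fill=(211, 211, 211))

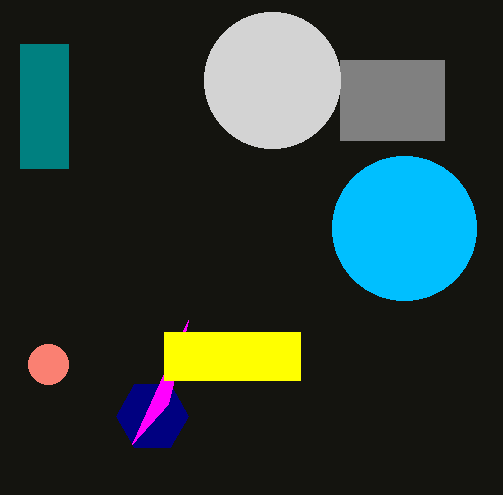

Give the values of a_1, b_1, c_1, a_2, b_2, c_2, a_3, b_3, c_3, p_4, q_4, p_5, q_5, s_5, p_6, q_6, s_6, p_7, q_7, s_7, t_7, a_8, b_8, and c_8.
a_1 = 404; b_1 = 228; c_1 = 72; a_2 = 48; b_2 = 364; c_2 = 20; a_3 = 152; b_3 = 416; c_3 = 36; p_4 = 132; q_4 = 444; p_5 = 164; q_5 = 332; s_5 = 300; p_6 = 340; q_6 = 60; s_6 = 444; p_7 = 20; q_7 = 44; s_7 = 68; t_7 = 168; a_8 = 272; b_8 = 80; c_8 = 68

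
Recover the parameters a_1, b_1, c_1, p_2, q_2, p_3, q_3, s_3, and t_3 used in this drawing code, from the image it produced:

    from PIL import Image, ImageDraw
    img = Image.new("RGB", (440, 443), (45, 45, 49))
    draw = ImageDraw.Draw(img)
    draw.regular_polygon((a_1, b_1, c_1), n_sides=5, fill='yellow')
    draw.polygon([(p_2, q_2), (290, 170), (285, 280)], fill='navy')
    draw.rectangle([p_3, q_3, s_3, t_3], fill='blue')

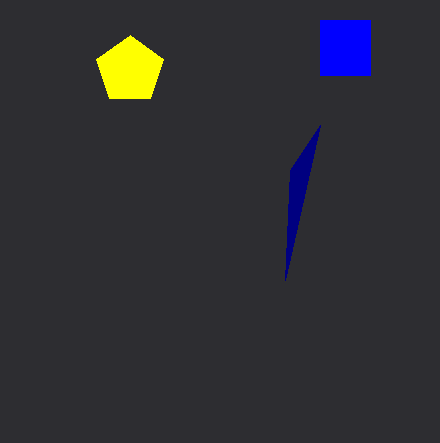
a_1 = 130
b_1 = 70
c_1 = 35
p_2 = 320
q_2 = 125
p_3 = 320
q_3 = 20
s_3 = 370
t_3 = 75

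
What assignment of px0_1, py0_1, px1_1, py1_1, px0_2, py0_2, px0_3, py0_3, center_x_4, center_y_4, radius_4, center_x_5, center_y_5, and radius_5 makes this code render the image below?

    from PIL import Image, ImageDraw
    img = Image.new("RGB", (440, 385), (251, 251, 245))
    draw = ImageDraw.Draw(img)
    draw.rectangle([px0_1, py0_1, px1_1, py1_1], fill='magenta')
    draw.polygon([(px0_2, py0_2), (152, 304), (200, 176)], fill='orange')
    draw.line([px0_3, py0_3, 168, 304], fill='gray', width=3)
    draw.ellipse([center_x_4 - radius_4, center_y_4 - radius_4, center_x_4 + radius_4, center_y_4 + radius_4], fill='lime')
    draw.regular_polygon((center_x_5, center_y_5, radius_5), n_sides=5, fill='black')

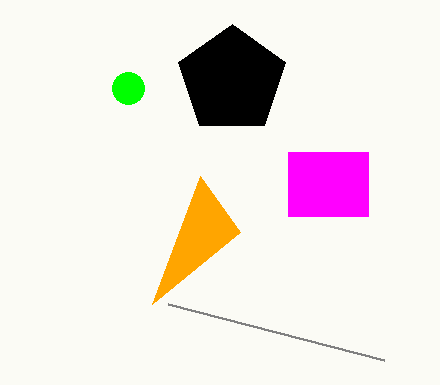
px0_1 = 288
py0_1 = 152
px1_1 = 368
py1_1 = 216
px0_2 = 240
py0_2 = 232
px0_3 = 384
py0_3 = 360
center_x_4 = 128
center_y_4 = 88
radius_4 = 16
center_x_5 = 232
center_y_5 = 80
radius_5 = 56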